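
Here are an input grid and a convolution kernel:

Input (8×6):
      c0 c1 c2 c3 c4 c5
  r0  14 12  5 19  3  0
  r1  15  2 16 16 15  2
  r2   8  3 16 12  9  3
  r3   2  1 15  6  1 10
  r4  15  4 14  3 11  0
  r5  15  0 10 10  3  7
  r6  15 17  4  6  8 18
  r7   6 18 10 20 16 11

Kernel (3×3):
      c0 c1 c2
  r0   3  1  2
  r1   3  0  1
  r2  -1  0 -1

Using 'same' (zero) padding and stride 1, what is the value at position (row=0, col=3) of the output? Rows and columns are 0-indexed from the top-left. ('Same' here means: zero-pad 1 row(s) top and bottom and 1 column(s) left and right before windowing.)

-13

The receptive field on the zero-padded input at this output position is [0 0 0 / 5 19 3 / 16 16 15]. Elementwise product with the kernel and sum: 0·3 + 0·1 + 0·2 + 5·3 + 3·1 + 16·-1 + 15·-1.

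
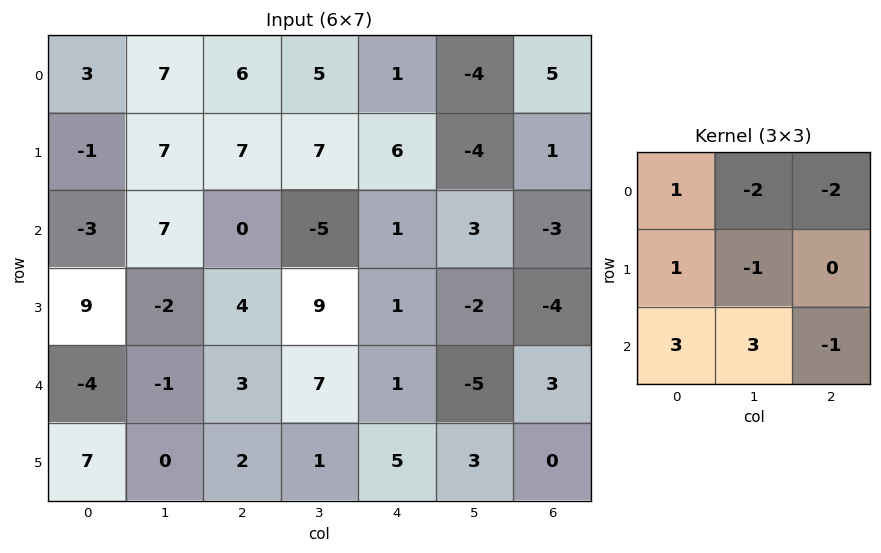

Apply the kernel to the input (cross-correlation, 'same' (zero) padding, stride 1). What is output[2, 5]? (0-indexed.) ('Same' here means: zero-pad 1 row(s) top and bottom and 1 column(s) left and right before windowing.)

The receptive field on the zero-padded input at this output position is [6 -4 1 / 1 3 -3 / 1 -2 -4]. Elementwise product with the kernel and sum: 6·1 + -4·-2 + 1·-2 + 1·1 + 3·-1 + 1·3 + -2·3 + -4·-1.

11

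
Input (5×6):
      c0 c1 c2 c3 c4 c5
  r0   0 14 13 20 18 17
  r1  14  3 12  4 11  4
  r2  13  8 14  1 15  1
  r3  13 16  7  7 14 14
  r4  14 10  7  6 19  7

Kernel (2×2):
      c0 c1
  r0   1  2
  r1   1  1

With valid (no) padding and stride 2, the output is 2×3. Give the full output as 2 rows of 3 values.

45 69 67
58 30 45

Output[0,0]: The receptive field on the input at this output position is [0 14 / 14 3]. Elementwise product with the kernel and sum: 0·1 + 14·2 + 14·1 + 3·1.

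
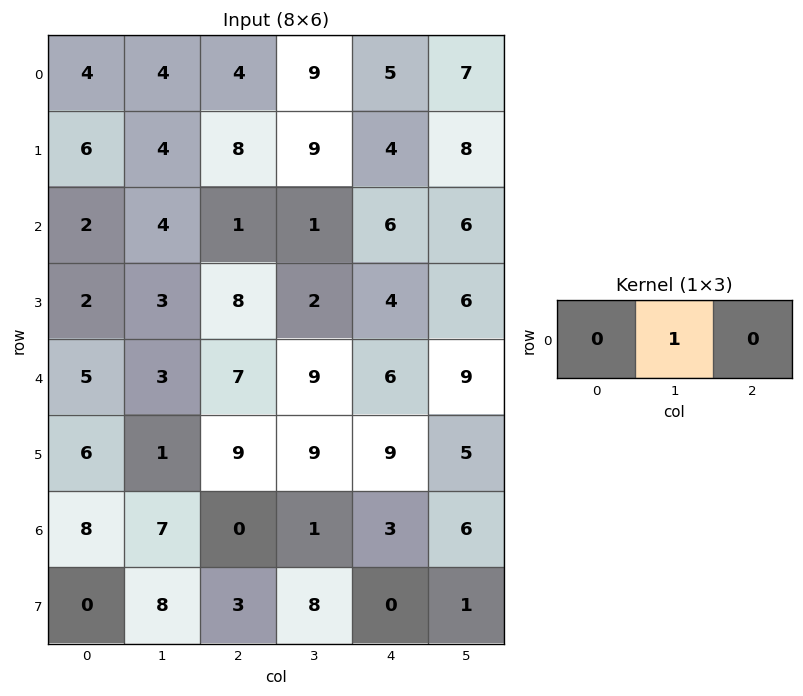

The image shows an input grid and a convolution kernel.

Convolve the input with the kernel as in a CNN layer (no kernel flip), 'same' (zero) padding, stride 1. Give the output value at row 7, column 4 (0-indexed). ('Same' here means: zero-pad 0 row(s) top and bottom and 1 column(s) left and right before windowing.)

The receptive field on the zero-padded input at this output position is [8 0 1]. Elementwise product with the kernel and sum: 0·1.

0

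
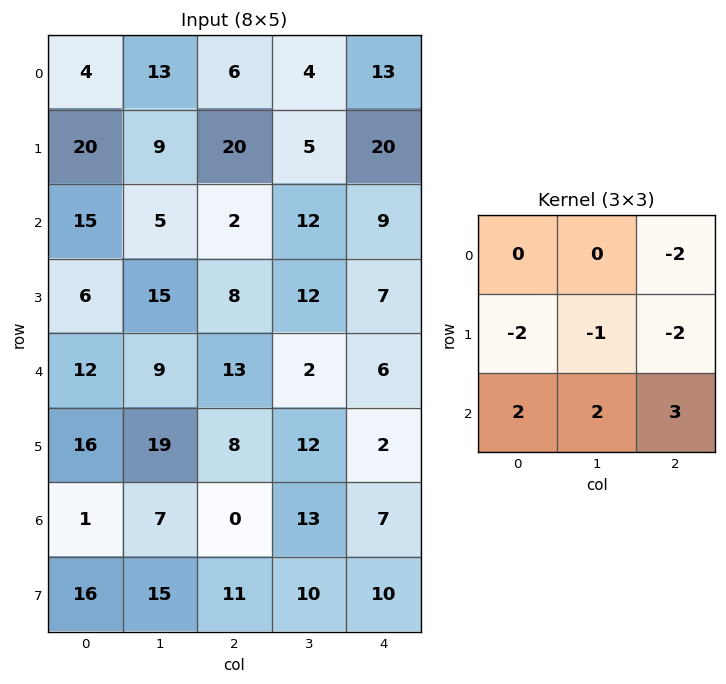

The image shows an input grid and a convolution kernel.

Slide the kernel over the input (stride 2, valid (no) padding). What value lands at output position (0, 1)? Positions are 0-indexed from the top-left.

The receptive field on the input at this output position is [6 4 13 / 20 5 20 / 2 12 9]. Elementwise product with the kernel and sum: 13·-2 + 20·-2 + 5·-1 + 20·-2 + 2·2 + 12·2 + 9·3.

-56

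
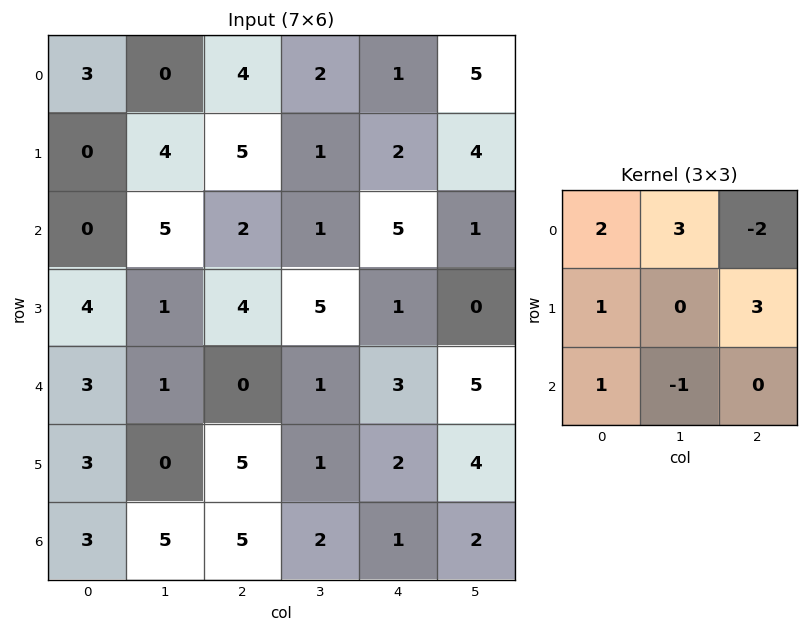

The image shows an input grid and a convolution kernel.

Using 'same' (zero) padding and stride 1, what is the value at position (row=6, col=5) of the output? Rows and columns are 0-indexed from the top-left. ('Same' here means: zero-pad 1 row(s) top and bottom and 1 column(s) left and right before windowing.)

The receptive field on the zero-padded input at this output position is [2 4 0 / 1 2 0 / 0 0 0]. Elementwise product with the kernel and sum: 2·2 + 4·3 + 0·-2 + 1·1 + 0·3 + 0·1 + 0·-1.

17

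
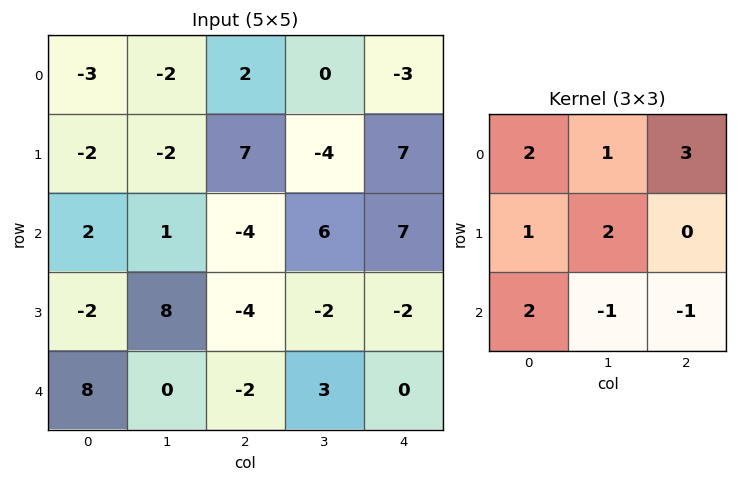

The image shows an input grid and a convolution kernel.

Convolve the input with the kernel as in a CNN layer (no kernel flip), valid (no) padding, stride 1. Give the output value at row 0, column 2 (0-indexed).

-27

The receptive field on the input at this output position is [2 0 -3 / 7 -4 7 / -4 6 7]. Elementwise product with the kernel and sum: 2·2 + 0·1 + -3·3 + 7·1 + -4·2 + -4·2 + 6·-1 + 7·-1.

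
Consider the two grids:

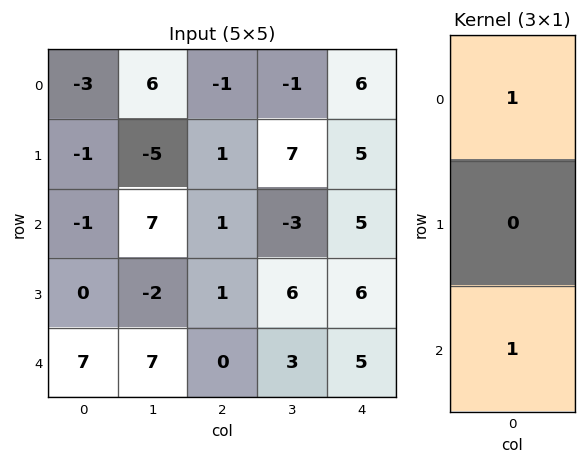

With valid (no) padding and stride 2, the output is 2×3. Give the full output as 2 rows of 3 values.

Output[0,0]: The receptive field on the input at this output position is [-3 / -1 / -1]. Elementwise product with the kernel and sum: -3·1 + -1·1.
Output[0,1]: The receptive field on the input at this output position is [-1 / 1 / 1]. Elementwise product with the kernel and sum: -1·1 + 1·1.

-4 0 11
6 1 10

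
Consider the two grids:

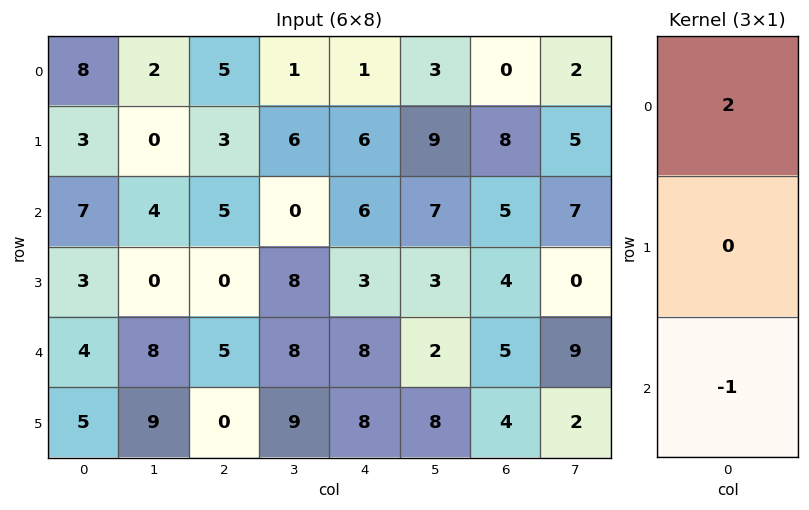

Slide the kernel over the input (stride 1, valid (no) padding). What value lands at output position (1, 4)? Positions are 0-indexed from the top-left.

9

The receptive field on the input at this output position is [6 / 6 / 3]. Elementwise product with the kernel and sum: 6·2 + 3·-1.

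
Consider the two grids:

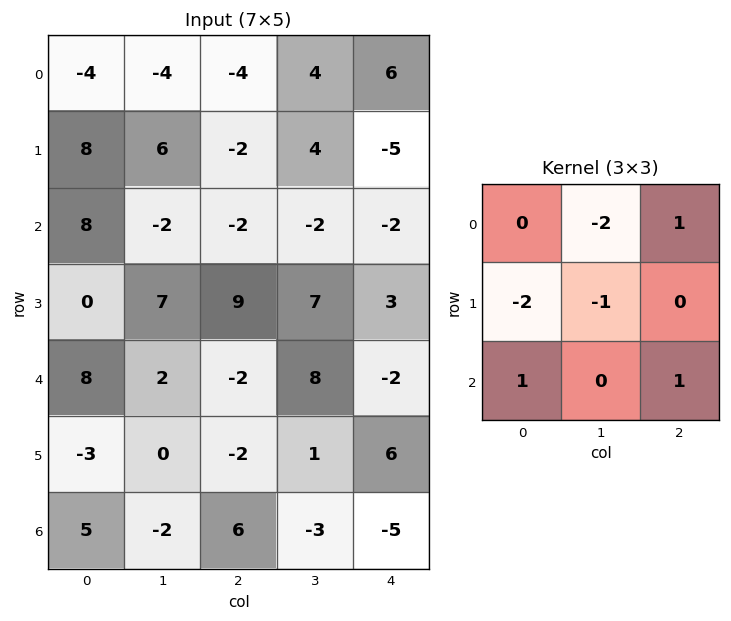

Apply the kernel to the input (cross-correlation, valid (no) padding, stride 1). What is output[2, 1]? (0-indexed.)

The receptive field on the input at this output position is [-2 -2 -2 / 7 9 7 / 2 -2 8]. Elementwise product with the kernel and sum: -2·-2 + -2·1 + 7·-2 + 9·-1 + 2·1 + 8·1.

-11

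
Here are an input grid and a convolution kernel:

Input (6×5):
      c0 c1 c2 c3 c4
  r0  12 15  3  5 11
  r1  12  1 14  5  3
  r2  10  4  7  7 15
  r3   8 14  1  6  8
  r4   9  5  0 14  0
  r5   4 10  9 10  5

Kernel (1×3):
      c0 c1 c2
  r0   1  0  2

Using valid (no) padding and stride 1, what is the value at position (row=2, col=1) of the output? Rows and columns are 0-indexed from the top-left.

The receptive field on the input at this output position is [4 7 7]. Elementwise product with the kernel and sum: 4·1 + 7·2.

18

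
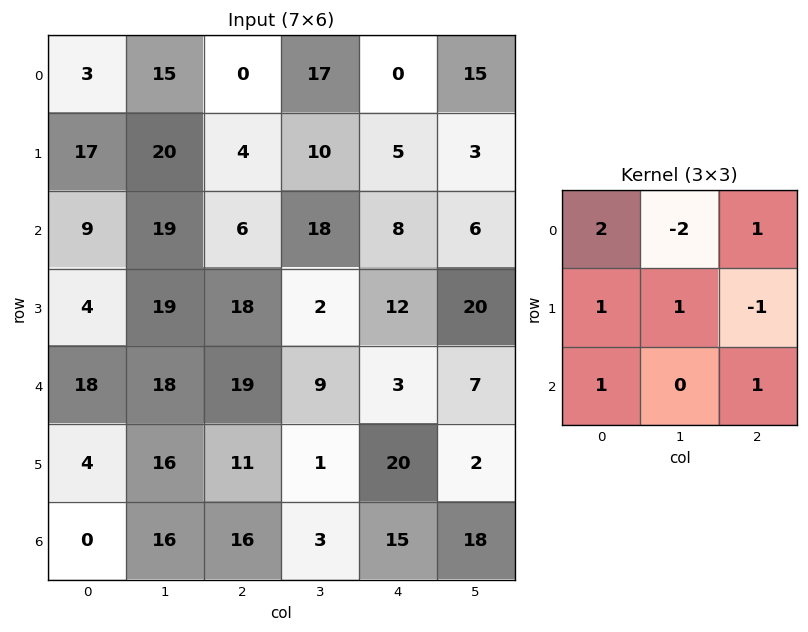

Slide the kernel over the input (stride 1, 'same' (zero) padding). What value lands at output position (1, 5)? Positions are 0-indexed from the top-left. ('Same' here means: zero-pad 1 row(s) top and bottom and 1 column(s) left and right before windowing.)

The receptive field on the zero-padded input at this output position is [0 15 0 / 5 3 0 / 8 6 0]. Elementwise product with the kernel and sum: 0·2 + 15·-2 + 0·1 + 5·1 + 3·1 + 0·-1 + 8·1 + 0·1.

-14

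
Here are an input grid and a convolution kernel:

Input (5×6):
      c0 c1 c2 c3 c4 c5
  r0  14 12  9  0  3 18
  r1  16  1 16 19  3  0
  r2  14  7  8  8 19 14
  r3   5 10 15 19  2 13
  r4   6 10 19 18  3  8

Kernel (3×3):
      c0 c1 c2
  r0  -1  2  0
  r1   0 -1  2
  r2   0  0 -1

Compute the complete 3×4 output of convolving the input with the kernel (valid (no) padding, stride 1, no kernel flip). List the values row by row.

Output[0,0]: The receptive field on the input at this output position is [14 12 9 / 16 1 16 / 14 7 8]. Elementwise product with the kernel and sum: 14·-1 + 12·2 + 1·-1 + 16·2 + 8·-1.

33 20 -41 -11
-20 20 50 -17
1 14 -10 46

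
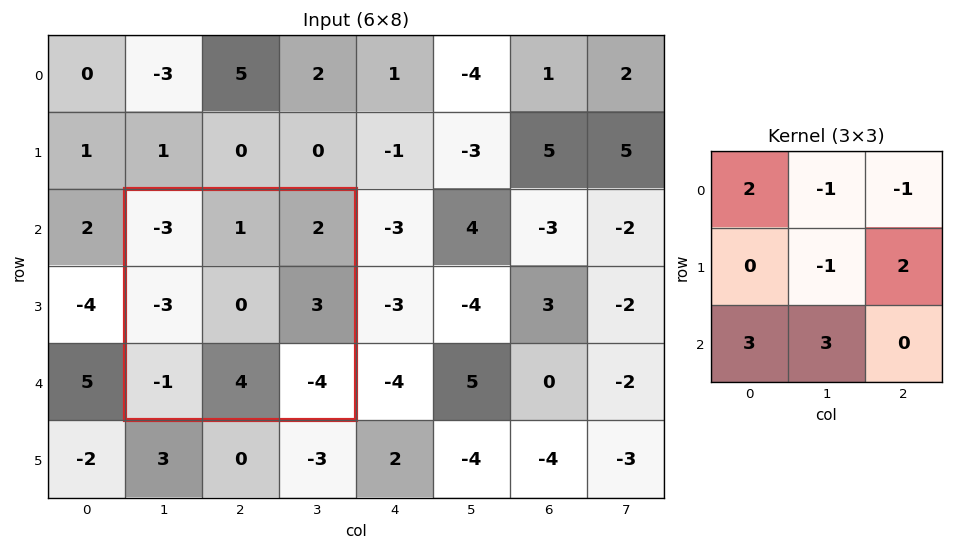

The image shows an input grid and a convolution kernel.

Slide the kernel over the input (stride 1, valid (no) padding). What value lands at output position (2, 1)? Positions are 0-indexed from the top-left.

6

The receptive field on the input at this output position is [-3 1 2 / -3 0 3 / -1 4 -4]. Elementwise product with the kernel and sum: -3·2 + 1·-1 + 2·-1 + 0·-1 + 3·2 + -1·3 + 4·3.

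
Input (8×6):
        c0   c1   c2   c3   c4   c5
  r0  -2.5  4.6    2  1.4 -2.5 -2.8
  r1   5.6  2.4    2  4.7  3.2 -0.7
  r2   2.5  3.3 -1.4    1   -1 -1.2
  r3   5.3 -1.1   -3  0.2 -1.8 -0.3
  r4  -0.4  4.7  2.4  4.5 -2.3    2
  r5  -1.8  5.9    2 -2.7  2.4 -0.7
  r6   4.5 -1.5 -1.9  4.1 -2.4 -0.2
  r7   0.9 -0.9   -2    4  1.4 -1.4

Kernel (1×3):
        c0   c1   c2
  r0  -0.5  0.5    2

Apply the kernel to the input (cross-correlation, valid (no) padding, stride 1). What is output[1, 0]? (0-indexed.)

The receptive field on the input at this output position is [5.6 2.4 2]. Elementwise product with the kernel and sum: 5.6·-0.5 + 2.4·0.5 + 2·2.

2.4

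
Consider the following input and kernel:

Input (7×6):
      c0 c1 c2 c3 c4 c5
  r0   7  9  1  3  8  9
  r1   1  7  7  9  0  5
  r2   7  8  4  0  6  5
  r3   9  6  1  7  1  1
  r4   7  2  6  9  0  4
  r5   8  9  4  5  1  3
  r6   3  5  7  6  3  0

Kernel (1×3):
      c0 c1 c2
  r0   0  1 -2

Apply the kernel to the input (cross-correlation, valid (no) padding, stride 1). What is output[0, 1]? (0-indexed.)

The receptive field on the input at this output position is [9 1 3]. Elementwise product with the kernel and sum: 1·1 + 3·-2.

-5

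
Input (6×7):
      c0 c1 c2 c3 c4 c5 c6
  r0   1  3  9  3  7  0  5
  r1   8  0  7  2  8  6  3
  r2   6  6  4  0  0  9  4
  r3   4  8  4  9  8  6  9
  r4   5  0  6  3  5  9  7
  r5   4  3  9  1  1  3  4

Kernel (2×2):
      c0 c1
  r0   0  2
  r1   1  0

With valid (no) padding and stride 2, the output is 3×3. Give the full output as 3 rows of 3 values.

14 13 8
16 4 26
4 15 19

Output[0,0]: The receptive field on the input at this output position is [1 3 / 8 0]. Elementwise product with the kernel and sum: 3·2 + 8·1.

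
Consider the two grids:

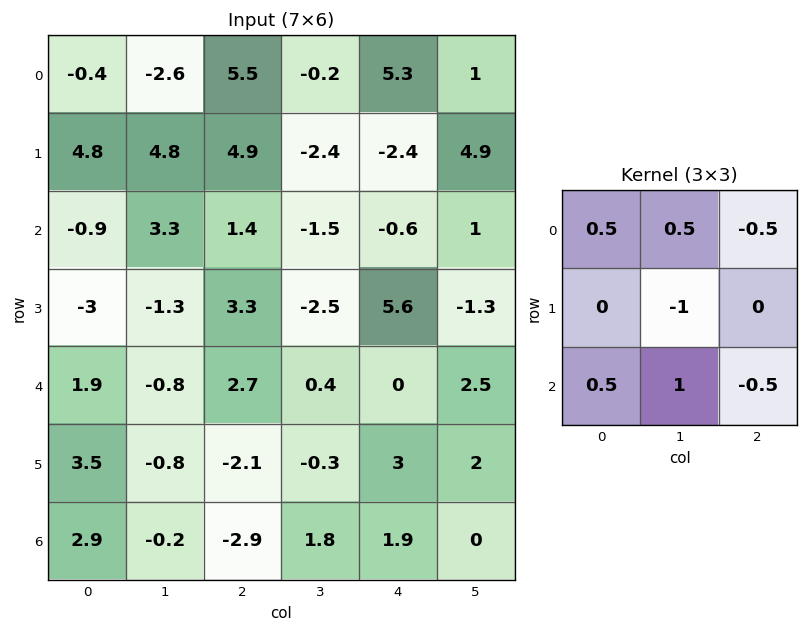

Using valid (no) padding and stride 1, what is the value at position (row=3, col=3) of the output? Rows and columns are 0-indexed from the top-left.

4.05

The receptive field on the input at this output position is [-2.5 5.6 -1.3 / 0.4 0 2.5 / -0.3 3 2]. Elementwise product with the kernel and sum: -2.5·0.5 + 5.6·0.5 + -1.3·-0.5 + 0·-1 + -0.3·0.5 + 3·1 + 2·-0.5.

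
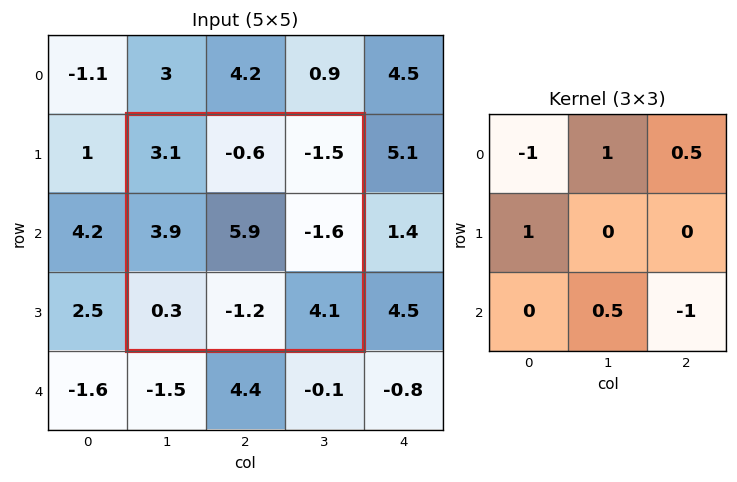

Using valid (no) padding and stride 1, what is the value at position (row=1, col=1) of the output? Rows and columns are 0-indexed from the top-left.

-5.25

The receptive field on the input at this output position is [3.1 -0.6 -1.5 / 3.9 5.9 -1.6 / 0.3 -1.2 4.1]. Elementwise product with the kernel and sum: 3.1·-1 + -0.6·1 + -1.5·0.5 + 3.9·1 + -1.2·0.5 + 4.1·-1.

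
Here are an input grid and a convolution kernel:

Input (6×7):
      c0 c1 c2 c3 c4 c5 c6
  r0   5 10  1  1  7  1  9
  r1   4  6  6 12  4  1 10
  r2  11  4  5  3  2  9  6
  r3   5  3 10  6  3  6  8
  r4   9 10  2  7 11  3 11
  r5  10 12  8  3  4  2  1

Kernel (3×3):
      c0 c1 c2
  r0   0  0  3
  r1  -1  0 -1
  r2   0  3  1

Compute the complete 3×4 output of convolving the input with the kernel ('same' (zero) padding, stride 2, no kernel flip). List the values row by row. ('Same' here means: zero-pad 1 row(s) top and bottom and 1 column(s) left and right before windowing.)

Output[0,0]: The receptive field on the zero-padded input at this output position is [0 0 0 / 0 5 10 / 0 4 6]. Elementwise product with the kernel and sum: 0·3 + 0·-1 + 10·-1 + 4·3 + 6·1.

8 19 11 29
32 65 6 15
41 28 22 0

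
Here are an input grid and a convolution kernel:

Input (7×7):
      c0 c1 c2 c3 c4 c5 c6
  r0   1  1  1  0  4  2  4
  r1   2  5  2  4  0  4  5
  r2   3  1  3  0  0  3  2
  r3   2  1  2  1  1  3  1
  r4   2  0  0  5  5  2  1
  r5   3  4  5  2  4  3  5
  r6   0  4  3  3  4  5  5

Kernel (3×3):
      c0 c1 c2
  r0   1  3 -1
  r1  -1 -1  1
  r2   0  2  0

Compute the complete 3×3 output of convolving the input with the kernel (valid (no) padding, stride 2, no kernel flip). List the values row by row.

Output[0,0]: The receptive field on the input at this output position is [1 1 1 / 2 5 2 / 3 1 3]. Elementwise product with the kernel and sum: 1·1 + 1·3 + 1·-1 + 2·-1 + 5·-1 + 2·1 + 1·2.
Output[0,1]: The receptive field on the input at this output position is [1 0 4 / 2 4 0 / 3 0 0]. Elementwise product with the kernel and sum: 1·1 + 0·3 + 4·-1 + 2·-1 + 4·-1 + 0·1 + 0·2.

0 -9 13
2 11 8
8 13 18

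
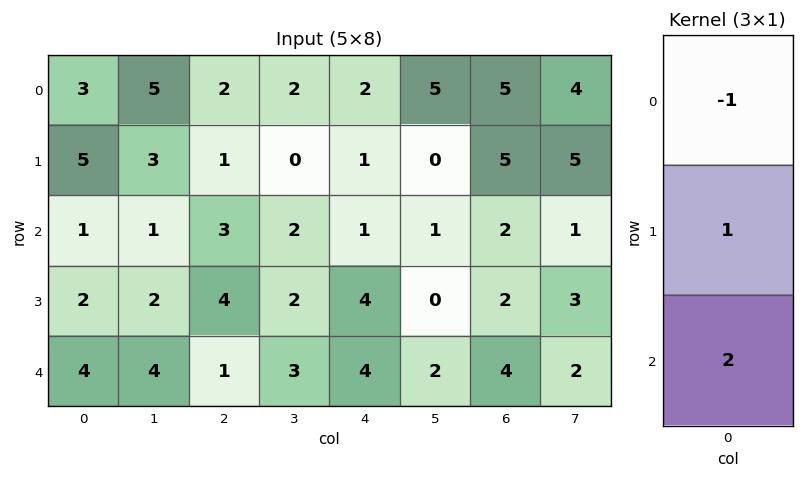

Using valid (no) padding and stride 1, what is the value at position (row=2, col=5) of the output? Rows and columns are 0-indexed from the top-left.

3

The receptive field on the input at this output position is [1 / 0 / 2]. Elementwise product with the kernel and sum: 1·-1 + 0·1 + 2·2.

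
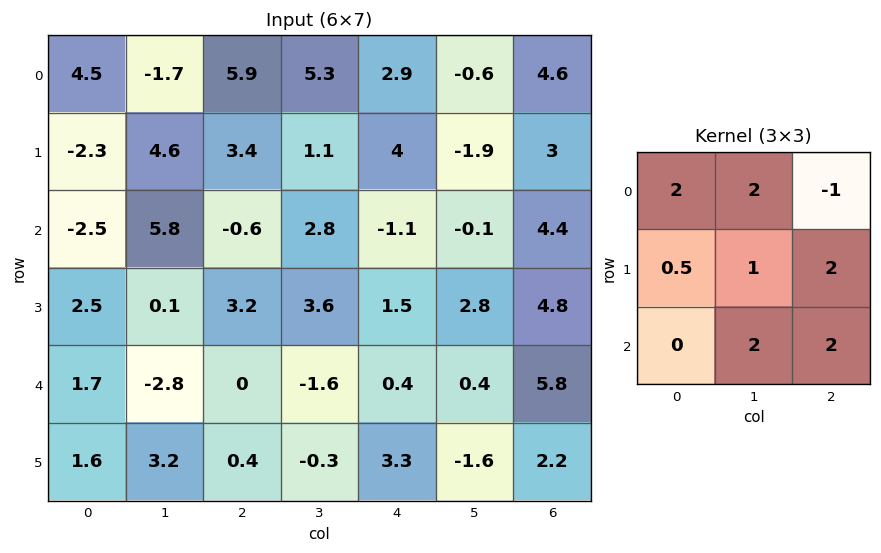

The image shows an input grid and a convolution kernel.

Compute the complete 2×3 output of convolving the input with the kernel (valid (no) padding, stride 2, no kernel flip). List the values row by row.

Output[0,0]: The receptive field on the input at this output position is [4.5 -1.7 5.9 / -2.3 4.6 3.4 / -2.5 5.8 -0.6]. Elementwise product with the kernel and sum: 4.5·2 + -1.7·2 + 5.9·-1 + -2.3·0.5 + 4.6·1 + 3.4·2 + 5.8·2 + -0.6·2.

20.35 33.7 14.7
9.35 11.3 18.75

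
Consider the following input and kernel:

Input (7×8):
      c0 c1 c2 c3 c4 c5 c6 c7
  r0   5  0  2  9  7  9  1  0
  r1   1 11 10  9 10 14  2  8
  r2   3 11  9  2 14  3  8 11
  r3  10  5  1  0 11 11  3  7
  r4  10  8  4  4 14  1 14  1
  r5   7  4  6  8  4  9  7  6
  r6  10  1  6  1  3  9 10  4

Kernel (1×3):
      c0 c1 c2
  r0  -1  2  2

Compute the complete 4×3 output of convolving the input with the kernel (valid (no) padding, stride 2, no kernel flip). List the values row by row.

Output[0,0]: The receptive field on the input at this output position is [5 0 2]. Elementwise product with the kernel and sum: 5·-1 + 0·2 + 2·2.

-1 30 13
37 23 8
14 32 16
4 2 35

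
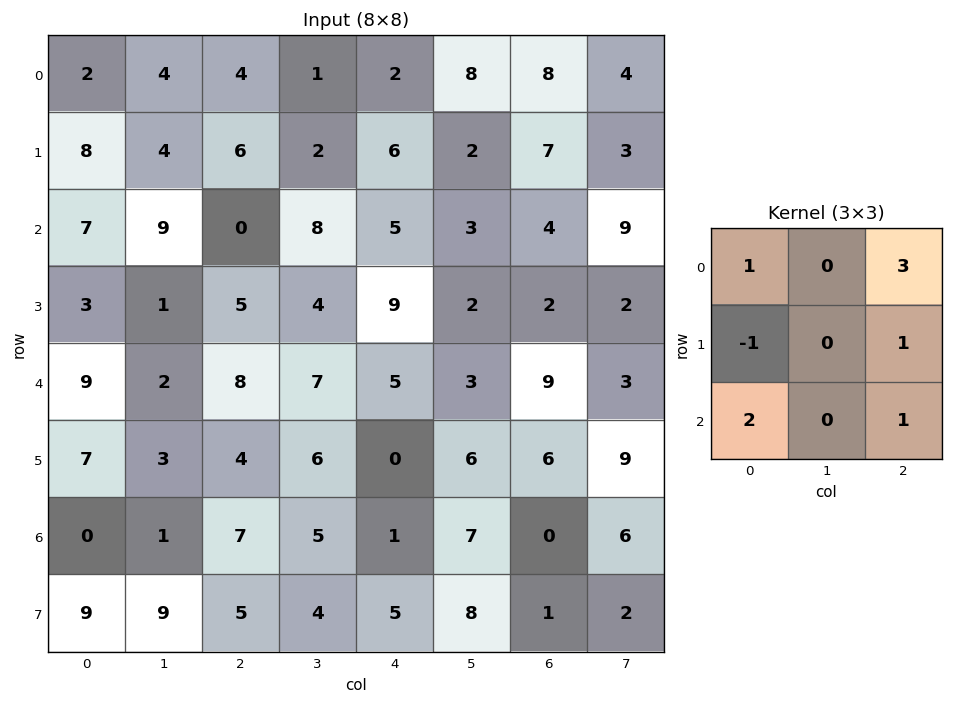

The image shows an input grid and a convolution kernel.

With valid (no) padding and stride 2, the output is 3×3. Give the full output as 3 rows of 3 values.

26 15 41
35 40 29
37 34 40

Output[0,0]: The receptive field on the input at this output position is [2 4 4 / 8 4 6 / 7 9 0]. Elementwise product with the kernel and sum: 2·1 + 4·3 + 8·-1 + 6·1 + 7·2 + 0·1.
Output[0,1]: The receptive field on the input at this output position is [4 1 2 / 6 2 6 / 0 8 5]. Elementwise product with the kernel and sum: 4·1 + 2·3 + 6·-1 + 6·1 + 0·2 + 5·1.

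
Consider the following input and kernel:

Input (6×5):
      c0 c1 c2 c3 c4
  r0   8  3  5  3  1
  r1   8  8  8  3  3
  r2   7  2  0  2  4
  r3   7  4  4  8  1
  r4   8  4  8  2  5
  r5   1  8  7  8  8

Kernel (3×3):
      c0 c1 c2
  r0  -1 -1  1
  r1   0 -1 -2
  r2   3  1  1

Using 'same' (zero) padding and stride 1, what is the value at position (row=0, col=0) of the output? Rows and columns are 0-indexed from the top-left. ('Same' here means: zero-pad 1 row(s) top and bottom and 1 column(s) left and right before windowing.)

2

The receptive field on the zero-padded input at this output position is [0 0 0 / 0 8 3 / 0 8 8]. Elementwise product with the kernel and sum: 0·-1 + 0·-1 + 0·1 + 8·-1 + 3·-2 + 0·3 + 8·1 + 8·1.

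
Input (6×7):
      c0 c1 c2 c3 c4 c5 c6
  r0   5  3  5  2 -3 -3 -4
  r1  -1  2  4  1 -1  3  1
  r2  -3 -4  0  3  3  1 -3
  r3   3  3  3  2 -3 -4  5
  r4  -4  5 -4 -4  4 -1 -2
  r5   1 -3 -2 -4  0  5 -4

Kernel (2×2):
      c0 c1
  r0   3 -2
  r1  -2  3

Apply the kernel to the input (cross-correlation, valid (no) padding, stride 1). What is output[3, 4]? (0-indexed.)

-12

The receptive field on the input at this output position is [-3 -4 / 4 -1]. Elementwise product with the kernel and sum: -3·3 + -4·-2 + 4·-2 + -1·3.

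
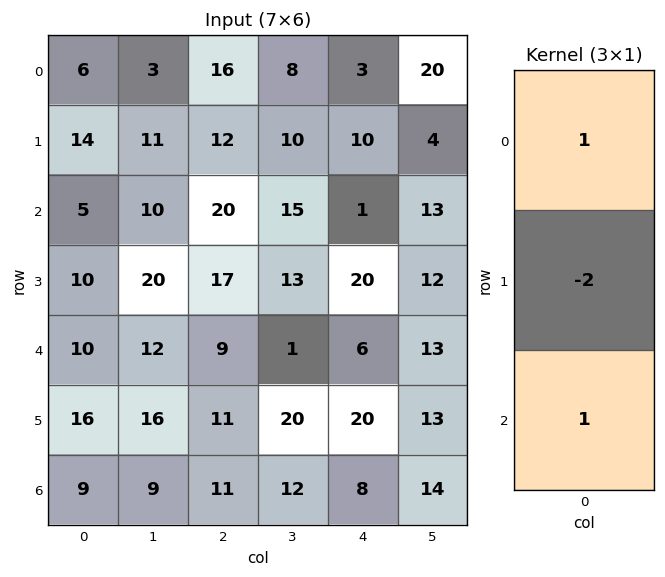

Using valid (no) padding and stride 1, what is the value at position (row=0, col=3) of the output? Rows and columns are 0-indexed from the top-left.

3

The receptive field on the input at this output position is [8 / 10 / 15]. Elementwise product with the kernel and sum: 8·1 + 10·-2 + 15·1.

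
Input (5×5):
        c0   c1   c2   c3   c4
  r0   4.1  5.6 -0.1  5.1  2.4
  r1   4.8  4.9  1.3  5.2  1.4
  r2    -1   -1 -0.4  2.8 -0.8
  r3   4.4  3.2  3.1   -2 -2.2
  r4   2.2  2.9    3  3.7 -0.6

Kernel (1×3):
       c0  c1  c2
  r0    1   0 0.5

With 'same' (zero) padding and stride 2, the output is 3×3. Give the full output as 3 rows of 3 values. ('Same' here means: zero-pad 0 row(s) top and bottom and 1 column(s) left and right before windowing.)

2.8 8.15 5.1
-0.5 0.4 2.8
1.45 4.75 3.7

Output[0,0]: The receptive field on the zero-padded input at this output position is [0 4.1 5.6]. Elementwise product with the kernel and sum: 0·1 + 5.6·0.5.
Output[0,1]: The receptive field on the zero-padded input at this output position is [5.6 -0.1 5.1]. Elementwise product with the kernel and sum: 5.6·1 + 5.1·0.5.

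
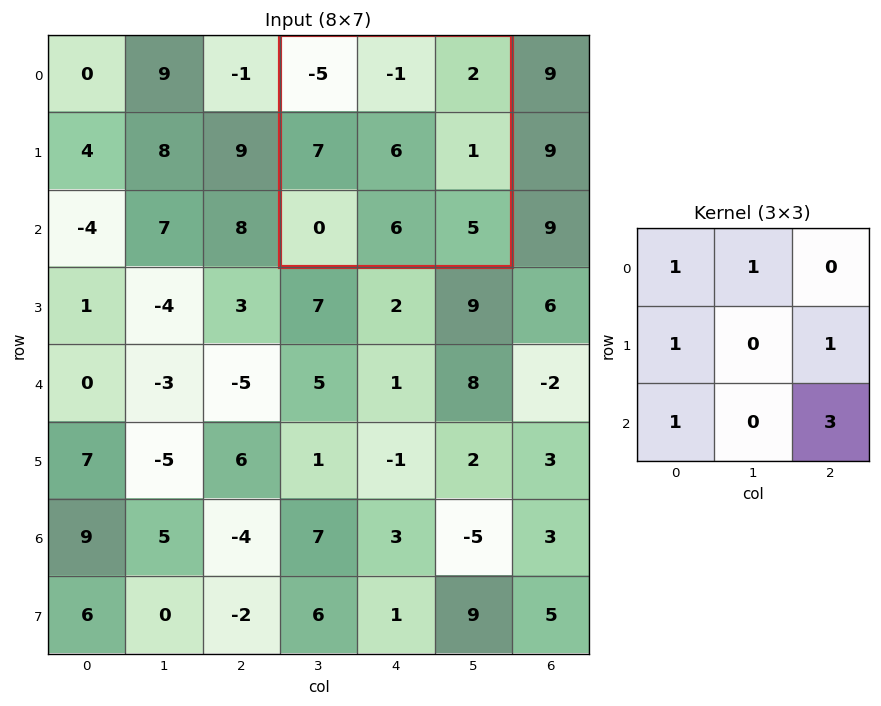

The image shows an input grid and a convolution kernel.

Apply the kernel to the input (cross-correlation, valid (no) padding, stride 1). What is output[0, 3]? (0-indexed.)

The receptive field on the input at this output position is [-5 -1 2 / 7 6 1 / 0 6 5]. Elementwise product with the kernel and sum: -5·1 + -1·1 + 7·1 + 1·1 + 0·1 + 5·3.

17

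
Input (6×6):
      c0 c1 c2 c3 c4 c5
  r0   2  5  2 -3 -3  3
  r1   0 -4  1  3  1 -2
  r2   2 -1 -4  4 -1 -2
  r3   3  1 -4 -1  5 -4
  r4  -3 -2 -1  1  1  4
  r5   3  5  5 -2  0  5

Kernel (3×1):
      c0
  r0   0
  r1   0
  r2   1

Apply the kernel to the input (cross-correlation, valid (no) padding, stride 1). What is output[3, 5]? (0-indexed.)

The receptive field on the input at this output position is [-4 / 4 / 5]. Elementwise product with the kernel and sum: 5·1.

5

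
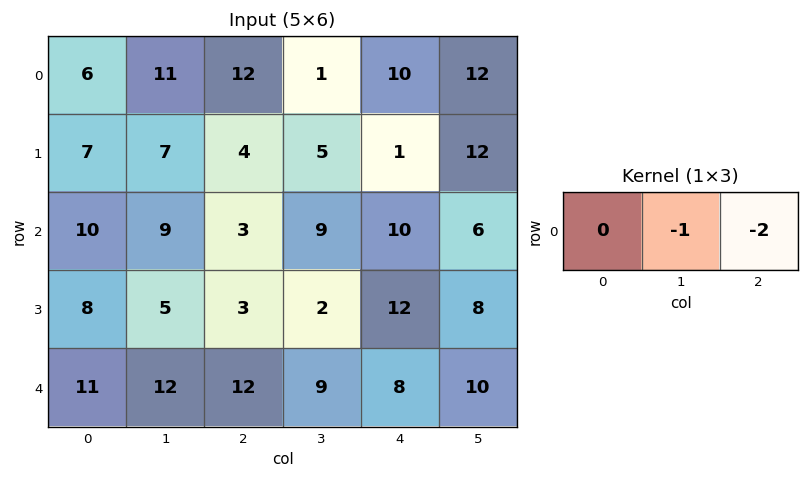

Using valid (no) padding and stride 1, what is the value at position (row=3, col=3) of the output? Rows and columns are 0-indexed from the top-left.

-28

The receptive field on the input at this output position is [2 12 8]. Elementwise product with the kernel and sum: 12·-1 + 8·-2.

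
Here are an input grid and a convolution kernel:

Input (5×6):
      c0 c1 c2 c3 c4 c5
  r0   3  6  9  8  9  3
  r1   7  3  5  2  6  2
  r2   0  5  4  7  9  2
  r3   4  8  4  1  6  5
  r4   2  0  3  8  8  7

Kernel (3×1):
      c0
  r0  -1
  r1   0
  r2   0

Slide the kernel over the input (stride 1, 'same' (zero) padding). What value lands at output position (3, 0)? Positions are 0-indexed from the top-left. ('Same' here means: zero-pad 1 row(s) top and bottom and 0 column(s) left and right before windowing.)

The receptive field on the zero-padded input at this output position is [0 / 4 / 2]. Elementwise product with the kernel and sum: 0·-1.

0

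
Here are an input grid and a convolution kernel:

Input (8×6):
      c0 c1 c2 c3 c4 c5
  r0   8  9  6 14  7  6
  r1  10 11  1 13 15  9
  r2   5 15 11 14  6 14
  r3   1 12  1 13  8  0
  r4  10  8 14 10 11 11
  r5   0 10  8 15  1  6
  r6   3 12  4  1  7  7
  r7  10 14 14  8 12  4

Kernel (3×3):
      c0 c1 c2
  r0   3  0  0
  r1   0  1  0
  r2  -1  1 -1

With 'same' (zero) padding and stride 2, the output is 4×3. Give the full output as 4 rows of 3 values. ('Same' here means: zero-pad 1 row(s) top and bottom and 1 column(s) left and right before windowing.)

Output[0,0]: The receptive field on the zero-padded input at this output position is [0 0 0 / 0 8 9 / 0 10 11]. Elementwise product with the kernel and sum: 0·3 + 8·1 + 0·-1 + 10·1 + 11·-1.
Output[0,1]: The receptive field on the zero-padded input at this output position is [0 0 0 / 9 6 14 / 11 1 13]. Elementwise product with the kernel and sum: 0·3 + 6·1 + 11·-1 + 1·1 + 13·-1.

7 -17 0
-6 20 40
0 33 30
-1 26 52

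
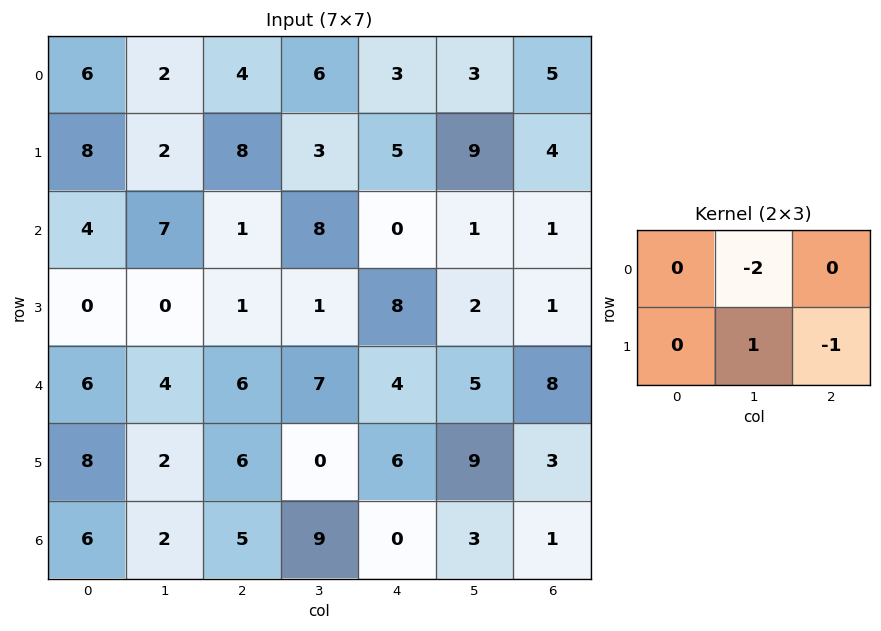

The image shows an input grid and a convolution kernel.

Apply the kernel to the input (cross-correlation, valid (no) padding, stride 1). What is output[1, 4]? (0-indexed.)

-18

The receptive field on the input at this output position is [5 9 4 / 0 1 1]. Elementwise product with the kernel and sum: 9·-2 + 1·1 + 1·-1.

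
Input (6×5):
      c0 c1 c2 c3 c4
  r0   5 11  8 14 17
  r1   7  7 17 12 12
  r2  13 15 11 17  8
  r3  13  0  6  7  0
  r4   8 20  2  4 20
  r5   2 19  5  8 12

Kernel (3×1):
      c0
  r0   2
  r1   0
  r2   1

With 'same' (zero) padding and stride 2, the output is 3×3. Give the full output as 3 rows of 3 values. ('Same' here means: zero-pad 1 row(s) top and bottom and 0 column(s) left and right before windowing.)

7 17 12
27 40 24
28 17 12

Output[0,0]: The receptive field on the zero-padded input at this output position is [0 / 5 / 7]. Elementwise product with the kernel and sum: 0·2 + 7·1.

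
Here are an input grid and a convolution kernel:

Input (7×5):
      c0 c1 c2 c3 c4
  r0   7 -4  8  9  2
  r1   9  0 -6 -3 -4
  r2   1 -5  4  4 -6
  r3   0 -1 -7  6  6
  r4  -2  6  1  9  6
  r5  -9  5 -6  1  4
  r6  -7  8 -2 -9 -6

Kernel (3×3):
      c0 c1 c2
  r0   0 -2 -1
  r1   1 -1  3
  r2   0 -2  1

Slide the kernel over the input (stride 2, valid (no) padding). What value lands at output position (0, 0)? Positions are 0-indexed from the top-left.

5

The receptive field on the input at this output position is [7 -4 8 / 9 0 -6 / 1 -5 4]. Elementwise product with the kernel and sum: -4·-2 + 8·-1 + 9·1 + 0·-1 + -6·3 + -5·-2 + 4·1.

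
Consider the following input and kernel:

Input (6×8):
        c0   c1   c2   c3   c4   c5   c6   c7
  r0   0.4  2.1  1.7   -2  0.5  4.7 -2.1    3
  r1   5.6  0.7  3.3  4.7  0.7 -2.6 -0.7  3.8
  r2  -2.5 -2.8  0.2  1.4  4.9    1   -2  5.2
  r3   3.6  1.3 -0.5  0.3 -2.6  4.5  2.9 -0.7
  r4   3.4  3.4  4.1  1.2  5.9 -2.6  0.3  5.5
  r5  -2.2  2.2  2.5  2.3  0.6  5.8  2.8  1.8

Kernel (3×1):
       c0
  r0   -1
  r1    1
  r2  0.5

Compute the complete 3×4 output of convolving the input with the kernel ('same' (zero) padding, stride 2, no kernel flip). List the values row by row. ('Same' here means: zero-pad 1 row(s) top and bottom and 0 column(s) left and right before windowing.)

Output[0,0]: The receptive field on the zero-padded input at this output position is [0 / 0.4 / 5.6]. Elementwise product with the kernel and sum: 0·-1 + 0.4·1 + 5.6·0.5.
Output[0,1]: The receptive field on the zero-padded input at this output position is [0 / 1.7 / 3.3]. Elementwise product with the kernel and sum: 0·-1 + 1.7·1 + 3.3·0.5.

3.2 3.35 0.85 -2.45
-6.3 -3.35 2.9 0.15
-1.3 5.85 8.8 -1.2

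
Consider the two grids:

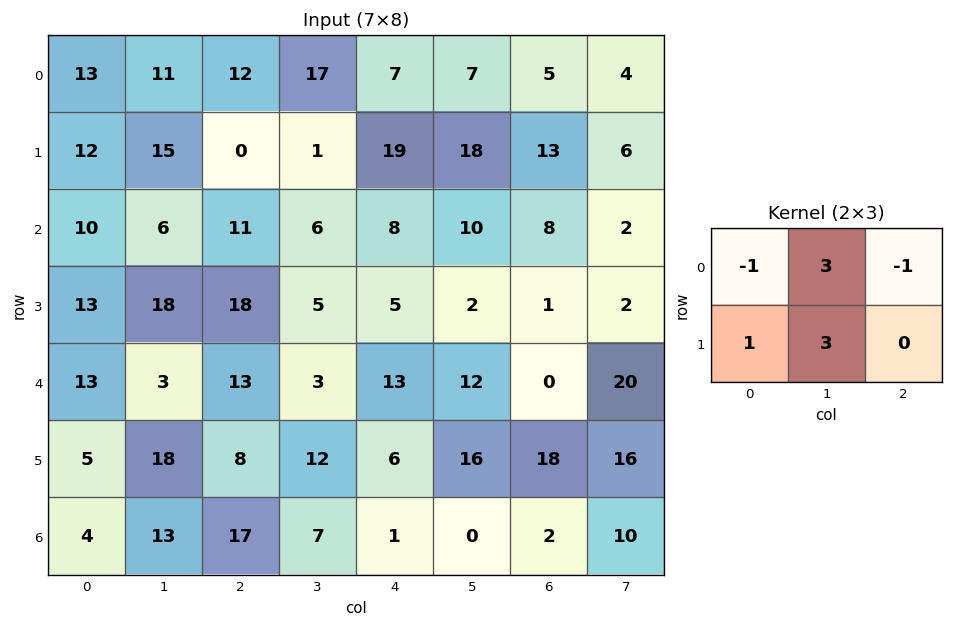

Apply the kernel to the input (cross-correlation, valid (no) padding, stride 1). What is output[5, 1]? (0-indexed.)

58

The receptive field on the input at this output position is [18 8 12 / 13 17 7]. Elementwise product with the kernel and sum: 18·-1 + 8·3 + 12·-1 + 13·1 + 17·3.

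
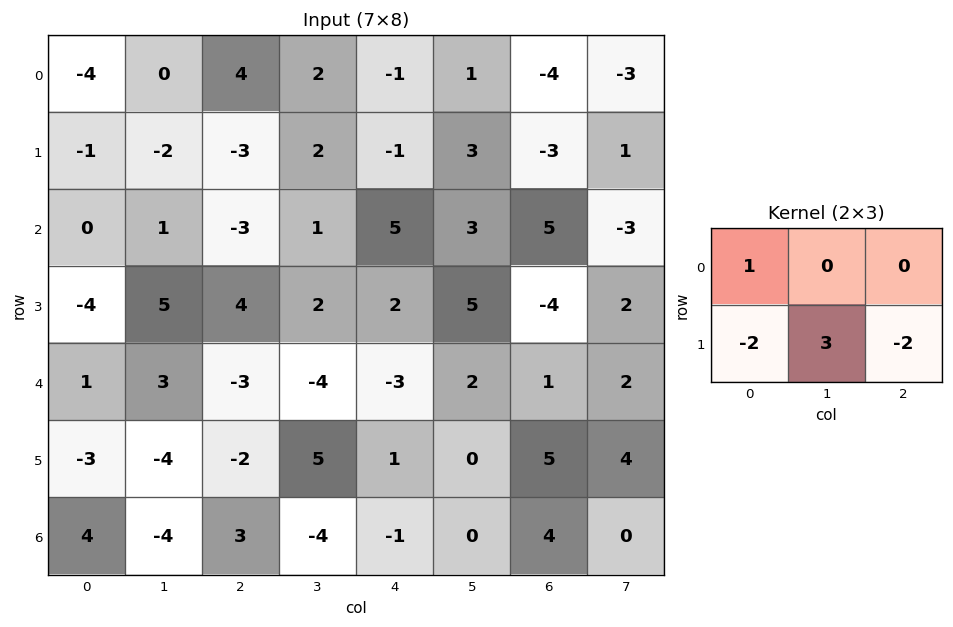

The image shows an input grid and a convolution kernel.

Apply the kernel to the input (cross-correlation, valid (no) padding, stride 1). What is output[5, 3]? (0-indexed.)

10

The receptive field on the input at this output position is [5 1 0 / -4 -1 0]. Elementwise product with the kernel and sum: 5·1 + -4·-2 + -1·3 + 0·-2.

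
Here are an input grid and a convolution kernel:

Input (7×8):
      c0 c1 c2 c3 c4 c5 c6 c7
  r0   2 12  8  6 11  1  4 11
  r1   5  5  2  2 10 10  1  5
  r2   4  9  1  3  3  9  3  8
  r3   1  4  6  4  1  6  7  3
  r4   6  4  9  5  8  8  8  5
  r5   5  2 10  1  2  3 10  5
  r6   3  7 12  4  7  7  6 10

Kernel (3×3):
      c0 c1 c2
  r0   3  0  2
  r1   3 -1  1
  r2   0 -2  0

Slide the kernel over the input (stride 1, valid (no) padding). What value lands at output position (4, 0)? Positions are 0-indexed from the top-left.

45

The receptive field on the input at this output position is [6 4 9 / 5 2 10 / 3 7 12]. Elementwise product with the kernel and sum: 6·3 + 9·2 + 5·3 + 2·-1 + 10·1 + 7·-2.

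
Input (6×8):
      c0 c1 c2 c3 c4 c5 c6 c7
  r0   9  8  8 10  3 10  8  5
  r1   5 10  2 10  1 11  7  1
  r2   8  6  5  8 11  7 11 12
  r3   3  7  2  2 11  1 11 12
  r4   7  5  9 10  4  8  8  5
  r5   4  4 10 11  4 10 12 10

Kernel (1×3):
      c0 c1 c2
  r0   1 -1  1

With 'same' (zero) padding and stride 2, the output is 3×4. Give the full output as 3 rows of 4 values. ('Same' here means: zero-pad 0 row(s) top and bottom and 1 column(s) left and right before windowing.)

-1 10 17 7
-2 9 4 8
-2 6 14 5

Output[0,0]: The receptive field on the zero-padded input at this output position is [0 9 8]. Elementwise product with the kernel and sum: 0·1 + 9·-1 + 8·1.
Output[0,1]: The receptive field on the zero-padded input at this output position is [8 8 10]. Elementwise product with the kernel and sum: 8·1 + 8·-1 + 10·1.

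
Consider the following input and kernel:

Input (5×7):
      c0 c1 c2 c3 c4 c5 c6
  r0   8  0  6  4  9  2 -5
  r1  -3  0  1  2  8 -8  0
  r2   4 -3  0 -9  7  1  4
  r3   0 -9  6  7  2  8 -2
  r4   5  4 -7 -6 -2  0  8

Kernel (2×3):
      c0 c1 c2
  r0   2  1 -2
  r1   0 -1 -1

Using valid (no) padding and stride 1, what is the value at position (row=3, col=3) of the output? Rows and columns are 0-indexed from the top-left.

The receptive field on the input at this output position is [7 2 8 / -6 -2 0]. Elementwise product with the kernel and sum: 7·2 + 2·1 + 8·-2 + -2·-1 + 0·-1.

2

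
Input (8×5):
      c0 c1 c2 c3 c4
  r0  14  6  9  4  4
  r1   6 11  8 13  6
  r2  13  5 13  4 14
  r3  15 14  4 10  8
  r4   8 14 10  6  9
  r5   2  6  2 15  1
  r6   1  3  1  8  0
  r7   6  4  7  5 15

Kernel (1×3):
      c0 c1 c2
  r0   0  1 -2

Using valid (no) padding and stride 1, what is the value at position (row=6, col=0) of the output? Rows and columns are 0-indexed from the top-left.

The receptive field on the input at this output position is [1 3 1]. Elementwise product with the kernel and sum: 3·1 + 1·-2.

1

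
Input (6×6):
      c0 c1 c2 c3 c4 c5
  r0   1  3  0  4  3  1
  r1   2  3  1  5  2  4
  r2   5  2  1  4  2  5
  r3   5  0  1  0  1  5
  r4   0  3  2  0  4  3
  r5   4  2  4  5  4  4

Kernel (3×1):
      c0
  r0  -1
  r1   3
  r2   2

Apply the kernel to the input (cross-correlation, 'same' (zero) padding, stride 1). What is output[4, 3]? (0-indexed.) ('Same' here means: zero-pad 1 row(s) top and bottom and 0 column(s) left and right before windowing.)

10

The receptive field on the zero-padded input at this output position is [0 / 0 / 5]. Elementwise product with the kernel and sum: 0·-1 + 0·3 + 5·2.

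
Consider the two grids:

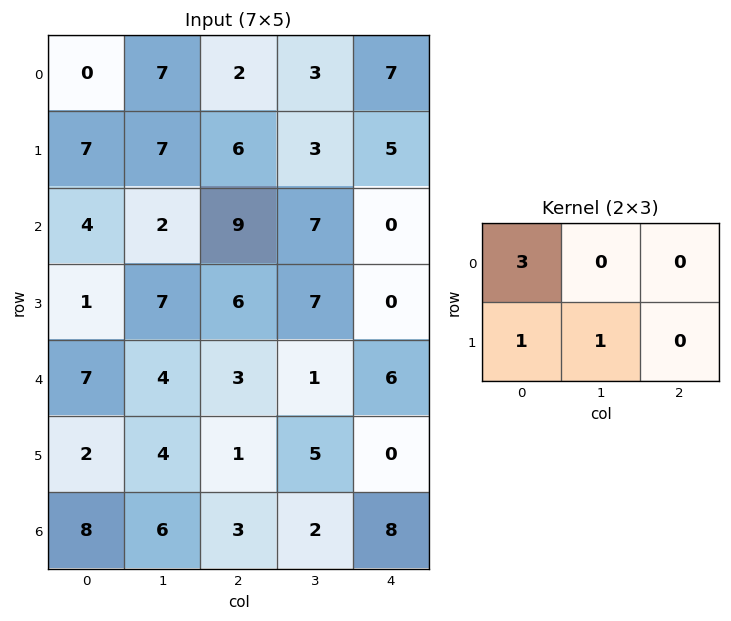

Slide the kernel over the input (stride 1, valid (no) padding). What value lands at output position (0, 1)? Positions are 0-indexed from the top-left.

34

The receptive field on the input at this output position is [7 2 3 / 7 6 3]. Elementwise product with the kernel and sum: 7·3 + 7·1 + 6·1.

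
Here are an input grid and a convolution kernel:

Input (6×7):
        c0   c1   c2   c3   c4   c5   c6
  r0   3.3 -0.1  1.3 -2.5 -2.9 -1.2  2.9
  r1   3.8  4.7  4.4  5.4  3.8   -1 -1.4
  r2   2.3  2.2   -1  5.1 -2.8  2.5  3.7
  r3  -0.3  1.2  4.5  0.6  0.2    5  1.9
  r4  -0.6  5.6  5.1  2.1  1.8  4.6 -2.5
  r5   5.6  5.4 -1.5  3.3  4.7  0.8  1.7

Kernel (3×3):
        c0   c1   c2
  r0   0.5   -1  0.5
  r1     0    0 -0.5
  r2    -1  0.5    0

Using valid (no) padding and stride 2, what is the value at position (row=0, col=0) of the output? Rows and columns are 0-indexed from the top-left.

-1

The receptive field on the input at this output position is [3.3 -0.1 1.3 / 3.8 4.7 4.4 / 2.3 2.2 -1]. Elementwise product with the kernel and sum: 3.3·0.5 + -0.1·-1 + 1.3·0.5 + 4.4·-0.5 + 2.3·-1 + 2.2·0.5.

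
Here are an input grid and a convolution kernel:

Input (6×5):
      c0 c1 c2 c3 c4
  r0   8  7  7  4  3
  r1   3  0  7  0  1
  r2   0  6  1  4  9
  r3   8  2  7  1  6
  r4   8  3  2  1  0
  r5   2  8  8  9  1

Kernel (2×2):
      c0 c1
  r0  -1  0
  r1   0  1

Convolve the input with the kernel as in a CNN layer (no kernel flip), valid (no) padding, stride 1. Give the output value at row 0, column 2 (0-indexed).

-7

The receptive field on the input at this output position is [7 4 / 7 0]. Elementwise product with the kernel and sum: 7·-1 + 0·1.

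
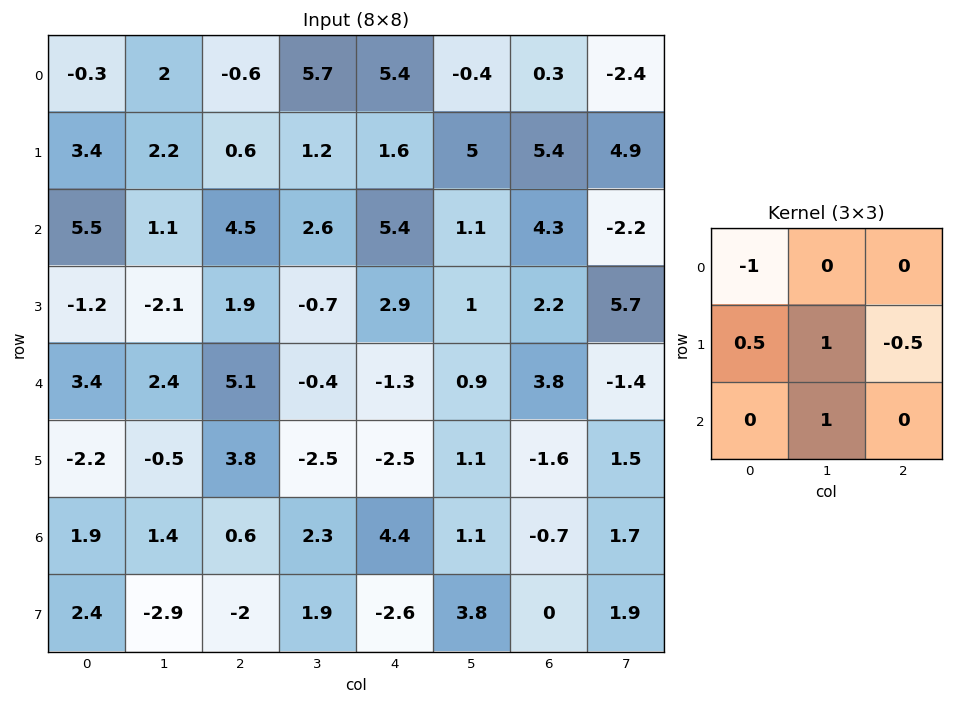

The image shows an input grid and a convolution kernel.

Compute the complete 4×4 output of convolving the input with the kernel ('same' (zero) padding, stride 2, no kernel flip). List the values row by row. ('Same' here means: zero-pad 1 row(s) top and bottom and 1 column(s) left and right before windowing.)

2.1 -1.85 10.05 6.7
3.75 3.45 7.85 3.15
0 12.4 -3.75 2.35
3.6 -1.35 4.9 -2.1

Output[0,0]: The receptive field on the zero-padded input at this output position is [0 0 0 / 0 -0.3 2 / 0 3.4 2.2]. Elementwise product with the kernel and sum: 0·-1 + 0·0.5 + -0.3·1 + 2·-0.5 + 3.4·1.
Output[0,1]: The receptive field on the zero-padded input at this output position is [0 0 0 / 2 -0.6 5.7 / 2.2 0.6 1.2]. Elementwise product with the kernel and sum: 0·-1 + 2·0.5 + -0.6·1 + 5.7·-0.5 + 0.6·1.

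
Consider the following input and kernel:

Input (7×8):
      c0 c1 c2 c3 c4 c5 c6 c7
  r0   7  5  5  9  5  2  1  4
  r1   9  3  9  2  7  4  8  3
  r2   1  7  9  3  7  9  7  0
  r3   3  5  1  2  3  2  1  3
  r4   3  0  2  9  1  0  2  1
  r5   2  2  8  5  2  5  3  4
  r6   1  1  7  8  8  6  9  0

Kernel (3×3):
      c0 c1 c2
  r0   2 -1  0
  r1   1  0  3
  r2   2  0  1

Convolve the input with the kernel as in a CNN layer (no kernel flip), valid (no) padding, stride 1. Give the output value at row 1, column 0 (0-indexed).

50

The receptive field on the input at this output position is [9 3 9 / 1 7 9 / 3 5 1]. Elementwise product with the kernel and sum: 9·2 + 3·-1 + 1·1 + 9·3 + 3·2 + 1·1.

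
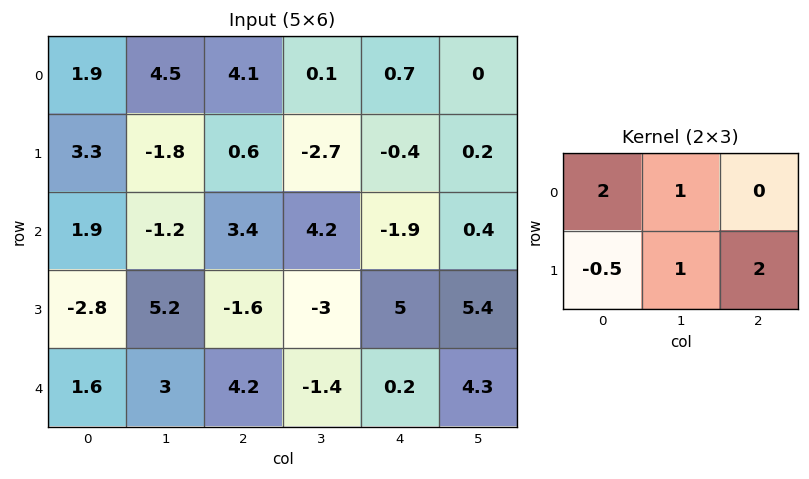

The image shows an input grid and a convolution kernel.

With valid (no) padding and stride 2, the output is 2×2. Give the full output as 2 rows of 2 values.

Output[0,0]: The receptive field on the input at this output position is [1.9 4.5 4.1 / 3.3 -1.8 0.6]. Elementwise product with the kernel and sum: 1.9·2 + 4.5·1 + 3.3·-0.5 + -1.8·1 + 0.6·2.

6.05 4.5
6 18.8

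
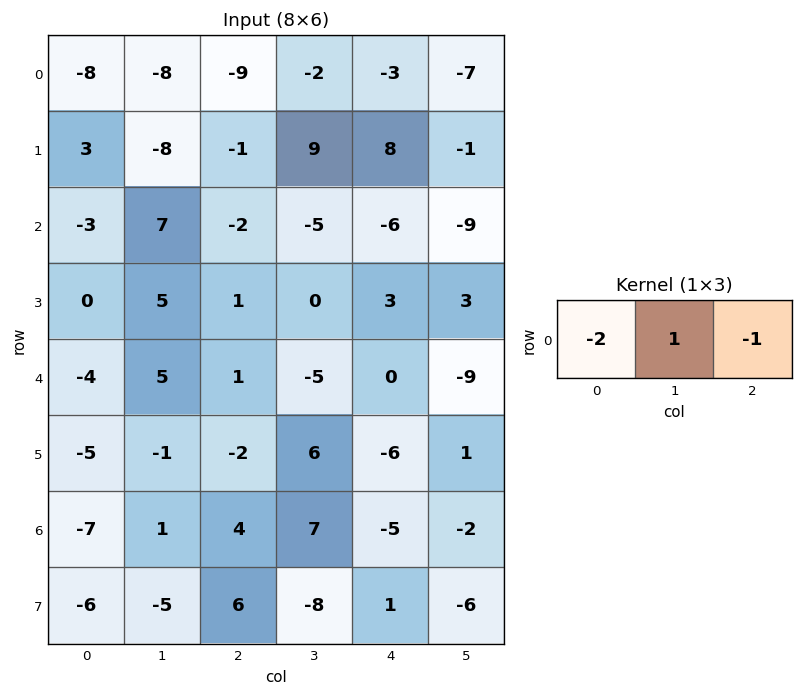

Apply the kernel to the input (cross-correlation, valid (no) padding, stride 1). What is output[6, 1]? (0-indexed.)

The receptive field on the input at this output position is [1 4 7]. Elementwise product with the kernel and sum: 1·-2 + 4·1 + 7·-1.

-5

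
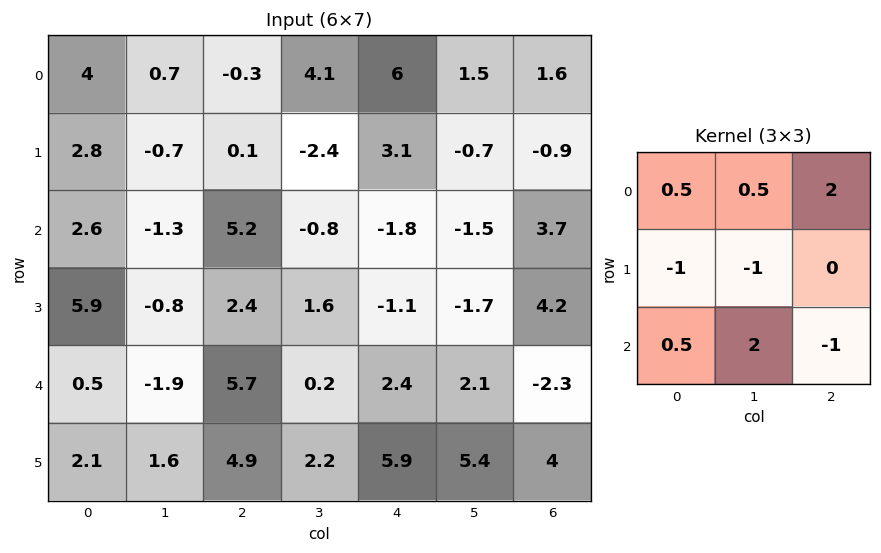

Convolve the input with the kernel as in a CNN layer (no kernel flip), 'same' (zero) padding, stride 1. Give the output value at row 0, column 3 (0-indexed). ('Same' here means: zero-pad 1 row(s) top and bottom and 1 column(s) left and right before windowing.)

The receptive field on the zero-padded input at this output position is [0 0 0 / -0.3 4.1 6 / 0.1 -2.4 3.1]. Elementwise product with the kernel and sum: 0·0.5 + 0·0.5 + 0·2 + -0.3·-1 + 4.1·-1 + 0.1·0.5 + -2.4·2 + 3.1·-1.

-11.65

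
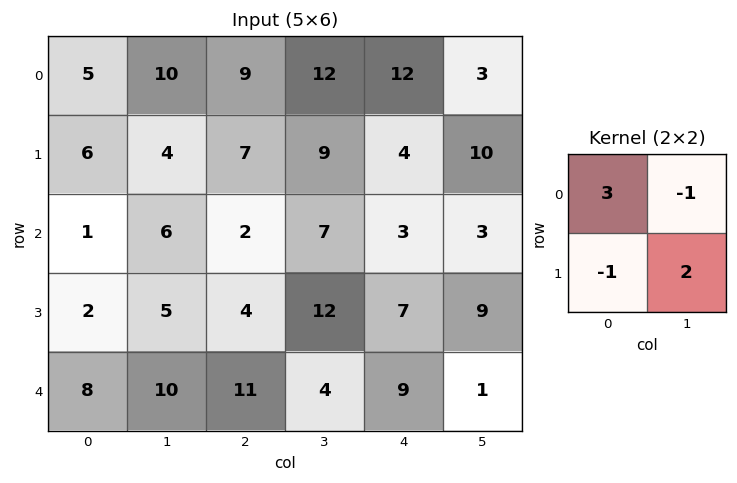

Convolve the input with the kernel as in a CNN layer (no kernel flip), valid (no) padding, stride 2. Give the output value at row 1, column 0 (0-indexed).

5

The receptive field on the input at this output position is [1 6 / 2 5]. Elementwise product with the kernel and sum: 1·3 + 6·-1 + 2·-1 + 5·2.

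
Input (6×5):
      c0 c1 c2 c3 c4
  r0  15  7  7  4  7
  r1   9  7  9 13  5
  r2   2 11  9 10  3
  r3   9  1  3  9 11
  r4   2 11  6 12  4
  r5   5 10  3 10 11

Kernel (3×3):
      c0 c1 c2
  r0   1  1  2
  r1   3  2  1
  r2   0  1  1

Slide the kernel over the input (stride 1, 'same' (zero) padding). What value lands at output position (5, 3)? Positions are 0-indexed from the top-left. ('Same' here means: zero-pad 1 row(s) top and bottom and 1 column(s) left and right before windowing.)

The receptive field on the zero-padded input at this output position is [6 12 4 / 3 10 11 / 0 0 0]. Elementwise product with the kernel and sum: 6·1 + 12·1 + 4·2 + 3·3 + 10·2 + 11·1 + 0·1 + 0·1.

66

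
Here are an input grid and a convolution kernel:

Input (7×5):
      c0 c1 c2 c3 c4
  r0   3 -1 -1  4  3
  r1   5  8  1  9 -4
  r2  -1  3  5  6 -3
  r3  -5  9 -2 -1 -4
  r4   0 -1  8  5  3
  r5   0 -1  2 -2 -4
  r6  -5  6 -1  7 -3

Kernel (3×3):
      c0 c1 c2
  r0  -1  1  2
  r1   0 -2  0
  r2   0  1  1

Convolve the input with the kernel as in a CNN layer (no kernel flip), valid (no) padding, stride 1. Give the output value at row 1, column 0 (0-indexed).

The receptive field on the input at this output position is [5 8 1 / -1 3 5 / -5 9 -2]. Elementwise product with the kernel and sum: 5·-1 + 8·1 + 1·2 + 3·-2 + 9·1 + -2·1.

6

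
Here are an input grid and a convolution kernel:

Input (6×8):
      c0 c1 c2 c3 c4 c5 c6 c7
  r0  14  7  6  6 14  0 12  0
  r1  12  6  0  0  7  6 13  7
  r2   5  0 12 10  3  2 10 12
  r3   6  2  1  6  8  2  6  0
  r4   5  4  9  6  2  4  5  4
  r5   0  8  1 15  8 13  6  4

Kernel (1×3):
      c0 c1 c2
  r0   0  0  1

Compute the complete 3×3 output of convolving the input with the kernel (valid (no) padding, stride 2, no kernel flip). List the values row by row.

6 14 12
12 3 10
9 2 5

Output[0,0]: The receptive field on the input at this output position is [14 7 6]. Elementwise product with the kernel and sum: 6·1.
Output[0,1]: The receptive field on the input at this output position is [6 6 14]. Elementwise product with the kernel and sum: 14·1.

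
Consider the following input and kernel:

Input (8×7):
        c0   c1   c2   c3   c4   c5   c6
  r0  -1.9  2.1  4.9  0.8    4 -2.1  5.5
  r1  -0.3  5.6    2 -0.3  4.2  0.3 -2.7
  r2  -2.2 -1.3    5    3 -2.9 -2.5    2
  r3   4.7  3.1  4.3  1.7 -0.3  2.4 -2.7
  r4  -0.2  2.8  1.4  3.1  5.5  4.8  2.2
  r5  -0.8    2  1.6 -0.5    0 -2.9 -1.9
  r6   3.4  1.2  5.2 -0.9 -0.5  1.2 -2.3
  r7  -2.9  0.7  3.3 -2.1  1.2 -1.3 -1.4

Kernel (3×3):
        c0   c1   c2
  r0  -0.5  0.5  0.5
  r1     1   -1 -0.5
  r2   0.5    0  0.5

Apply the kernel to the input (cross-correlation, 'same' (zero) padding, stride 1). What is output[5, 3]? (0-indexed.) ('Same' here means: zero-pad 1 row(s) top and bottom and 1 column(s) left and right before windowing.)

The receptive field on the zero-padded input at this output position is [1.4 3.1 5.5 / 1.6 -0.5 0 / 5.2 -0.9 -0.5]. Elementwise product with the kernel and sum: 1.4·-0.5 + 3.1·0.5 + 5.5·0.5 + 1.6·1 + -0.5·-1 + 0·-0.5 + 5.2·0.5 + -0.5·0.5.

8.05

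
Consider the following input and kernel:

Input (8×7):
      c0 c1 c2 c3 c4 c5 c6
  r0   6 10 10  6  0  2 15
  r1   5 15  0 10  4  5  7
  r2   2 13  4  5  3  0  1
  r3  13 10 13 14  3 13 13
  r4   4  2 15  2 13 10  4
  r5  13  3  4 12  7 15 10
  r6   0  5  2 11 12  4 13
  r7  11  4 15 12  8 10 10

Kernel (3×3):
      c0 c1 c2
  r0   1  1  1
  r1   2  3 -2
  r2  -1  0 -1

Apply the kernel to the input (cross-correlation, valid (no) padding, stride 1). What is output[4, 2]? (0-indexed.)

46

The receptive field on the input at this output position is [15 2 13 / 4 12 7 / 2 11 12]. Elementwise product with the kernel and sum: 15·1 + 2·1 + 13·1 + 4·2 + 12·3 + 7·-2 + 2·-1 + 12·-1.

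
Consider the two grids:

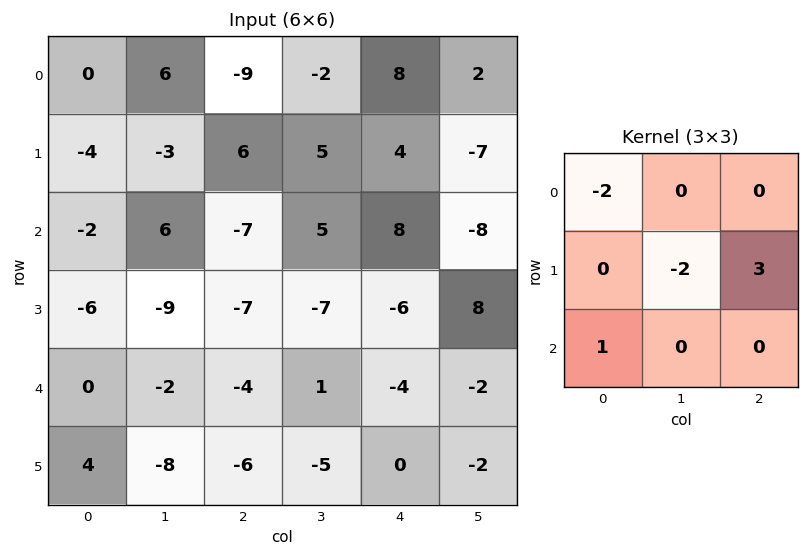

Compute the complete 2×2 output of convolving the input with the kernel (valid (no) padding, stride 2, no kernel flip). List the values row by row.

22 13
1 6

Output[0,0]: The receptive field on the input at this output position is [0 6 -9 / -4 -3 6 / -2 6 -7]. Elementwise product with the kernel and sum: 0·-2 + -3·-2 + 6·3 + -2·1.
Output[0,1]: The receptive field on the input at this output position is [-9 -2 8 / 6 5 4 / -7 5 8]. Elementwise product with the kernel and sum: -9·-2 + 5·-2 + 4·3 + -7·1.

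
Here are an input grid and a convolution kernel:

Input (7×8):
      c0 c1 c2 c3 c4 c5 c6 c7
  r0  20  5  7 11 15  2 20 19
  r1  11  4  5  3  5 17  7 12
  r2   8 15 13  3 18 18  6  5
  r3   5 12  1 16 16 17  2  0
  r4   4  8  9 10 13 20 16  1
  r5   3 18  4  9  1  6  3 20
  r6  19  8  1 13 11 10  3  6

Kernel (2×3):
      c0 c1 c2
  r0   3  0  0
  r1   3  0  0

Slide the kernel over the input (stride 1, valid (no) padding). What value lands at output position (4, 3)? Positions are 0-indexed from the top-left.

57

The receptive field on the input at this output position is [10 13 20 / 9 1 6]. Elementwise product with the kernel and sum: 10·3 + 9·3.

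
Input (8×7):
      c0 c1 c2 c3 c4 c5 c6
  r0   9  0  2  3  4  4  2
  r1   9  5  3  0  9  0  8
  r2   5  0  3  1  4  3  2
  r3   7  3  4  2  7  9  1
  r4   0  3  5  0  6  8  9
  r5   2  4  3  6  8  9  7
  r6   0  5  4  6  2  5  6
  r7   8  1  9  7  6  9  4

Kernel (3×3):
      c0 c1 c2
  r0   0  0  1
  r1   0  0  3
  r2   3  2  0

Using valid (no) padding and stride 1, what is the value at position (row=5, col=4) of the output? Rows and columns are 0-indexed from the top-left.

61

The receptive field on the input at this output position is [8 9 7 / 2 5 6 / 6 9 4]. Elementwise product with the kernel and sum: 7·1 + 6·3 + 6·3 + 9·2.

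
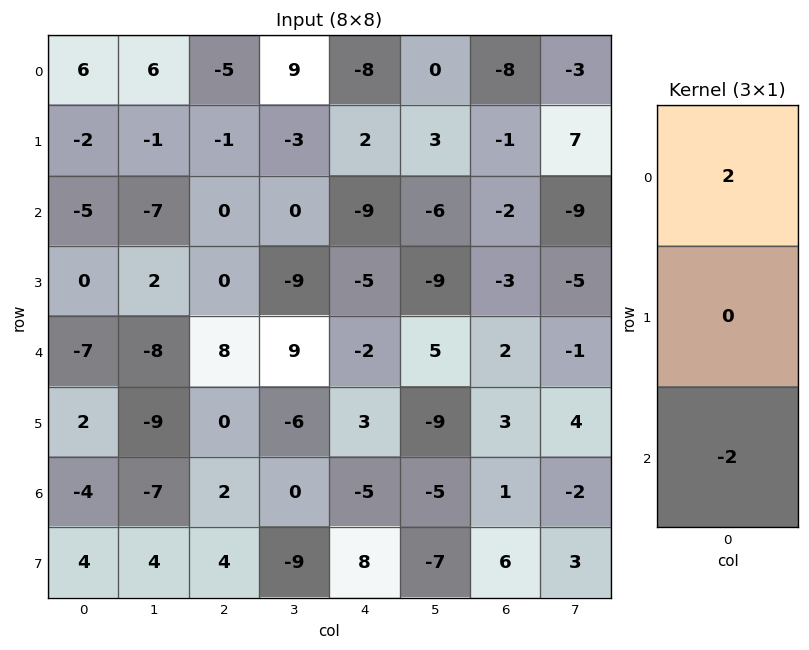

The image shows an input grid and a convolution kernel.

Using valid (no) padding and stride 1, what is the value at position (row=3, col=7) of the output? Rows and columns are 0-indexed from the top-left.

The receptive field on the input at this output position is [-5 / -1 / 4]. Elementwise product with the kernel and sum: -5·2 + 4·-2.

-18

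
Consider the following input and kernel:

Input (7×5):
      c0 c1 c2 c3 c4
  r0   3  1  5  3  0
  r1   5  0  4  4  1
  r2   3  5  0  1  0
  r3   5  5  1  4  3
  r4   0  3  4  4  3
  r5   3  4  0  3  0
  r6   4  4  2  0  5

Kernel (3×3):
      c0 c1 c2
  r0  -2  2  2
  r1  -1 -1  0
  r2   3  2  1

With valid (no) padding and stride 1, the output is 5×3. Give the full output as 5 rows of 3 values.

20 26 -10
16 32 15
4 7 20
16 8 10
29 22 14

Output[0,0]: The receptive field on the input at this output position is [3 1 5 / 5 0 4 / 3 5 0]. Elementwise product with the kernel and sum: 3·-2 + 1·2 + 5·2 + 5·-1 + 0·-1 + 3·3 + 5·2 + 0·1.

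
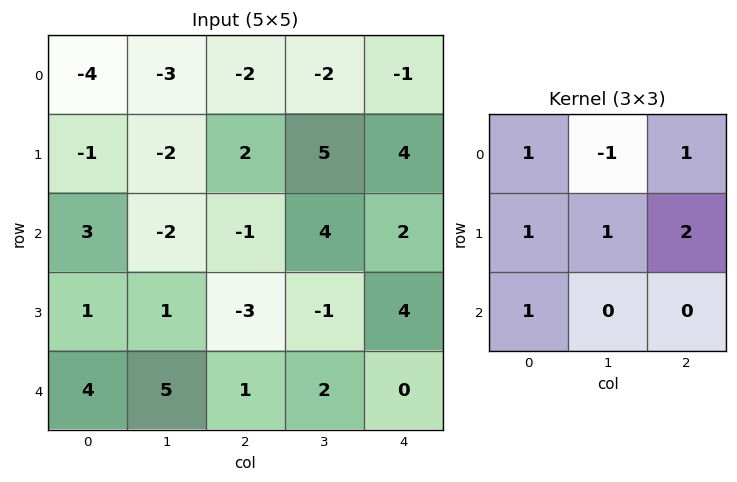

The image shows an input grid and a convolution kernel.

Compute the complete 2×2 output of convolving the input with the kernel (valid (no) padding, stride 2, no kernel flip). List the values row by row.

Output[0,0]: The receptive field on the input at this output position is [-4 -3 -2 / -1 -2 2 / 3 -2 -1]. Elementwise product with the kernel and sum: -4·1 + -3·-1 + -2·1 + -1·1 + -2·1 + 2·2 + 3·1.
Output[0,1]: The receptive field on the input at this output position is [-2 -2 -1 / 2 5 4 / -1 4 2]. Elementwise product with the kernel and sum: -2·1 + -2·-1 + -1·1 + 2·1 + 5·1 + 4·2 + -1·1.

1 13
4 2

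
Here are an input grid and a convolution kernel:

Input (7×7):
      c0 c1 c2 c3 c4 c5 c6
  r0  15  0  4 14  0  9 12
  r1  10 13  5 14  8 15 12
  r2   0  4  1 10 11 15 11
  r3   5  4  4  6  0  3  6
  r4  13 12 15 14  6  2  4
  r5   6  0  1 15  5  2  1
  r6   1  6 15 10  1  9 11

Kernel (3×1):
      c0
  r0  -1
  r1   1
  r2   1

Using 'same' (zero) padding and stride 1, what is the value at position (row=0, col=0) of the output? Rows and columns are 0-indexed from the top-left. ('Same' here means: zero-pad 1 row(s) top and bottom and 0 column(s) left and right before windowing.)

The receptive field on the zero-padded input at this output position is [0 / 15 / 10]. Elementwise product with the kernel and sum: 0·-1 + 15·1 + 10·1.

25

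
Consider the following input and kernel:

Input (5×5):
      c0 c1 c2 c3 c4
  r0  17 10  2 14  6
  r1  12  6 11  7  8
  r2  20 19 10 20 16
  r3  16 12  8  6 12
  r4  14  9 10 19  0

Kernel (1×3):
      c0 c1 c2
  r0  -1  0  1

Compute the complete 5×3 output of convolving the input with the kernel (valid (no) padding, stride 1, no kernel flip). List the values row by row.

-15 4 4
-1 1 -3
-10 1 6
-8 -6 4
-4 10 -10

Output[0,0]: The receptive field on the input at this output position is [17 10 2]. Elementwise product with the kernel and sum: 17·-1 + 2·1.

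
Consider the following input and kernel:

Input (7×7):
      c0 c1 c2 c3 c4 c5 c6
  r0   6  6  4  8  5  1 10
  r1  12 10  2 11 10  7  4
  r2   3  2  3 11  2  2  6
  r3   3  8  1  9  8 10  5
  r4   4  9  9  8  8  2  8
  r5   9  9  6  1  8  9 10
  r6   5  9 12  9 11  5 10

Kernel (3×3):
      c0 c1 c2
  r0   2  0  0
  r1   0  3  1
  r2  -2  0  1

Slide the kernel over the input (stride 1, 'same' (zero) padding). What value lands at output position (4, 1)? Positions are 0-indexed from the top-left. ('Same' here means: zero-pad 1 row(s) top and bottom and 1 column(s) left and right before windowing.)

30

The receptive field on the zero-padded input at this output position is [3 8 1 / 4 9 9 / 9 9 6]. Elementwise product with the kernel and sum: 3·2 + 9·3 + 9·1 + 9·-2 + 6·1.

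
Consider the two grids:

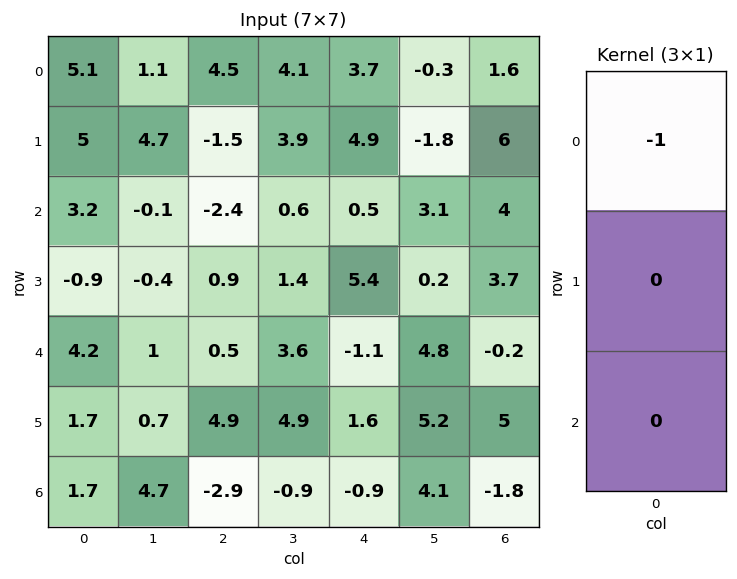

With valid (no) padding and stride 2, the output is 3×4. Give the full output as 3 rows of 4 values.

Output[0,0]: The receptive field on the input at this output position is [5.1 / 5 / 3.2]. Elementwise product with the kernel and sum: 5.1·-1.

-5.1 -4.5 -3.7 -1.6
-3.2 2.4 -0.5 -4
-4.2 -0.5 1.1 0.2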